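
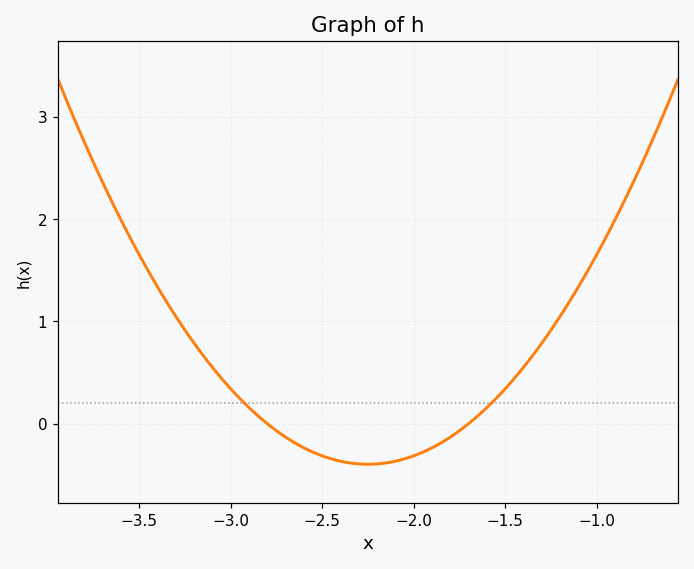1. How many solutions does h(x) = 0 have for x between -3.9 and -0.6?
2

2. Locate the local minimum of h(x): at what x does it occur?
-2.25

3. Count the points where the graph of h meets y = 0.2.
2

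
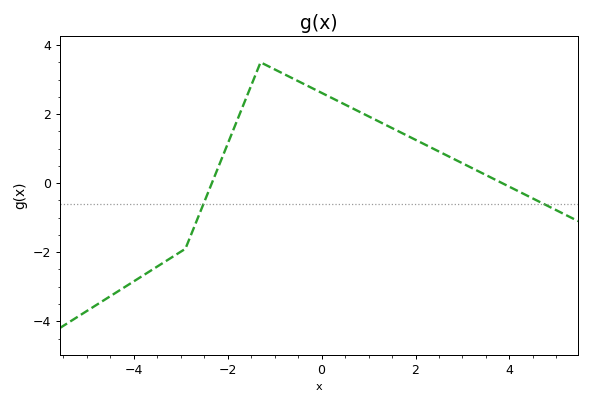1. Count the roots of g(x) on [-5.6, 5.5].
2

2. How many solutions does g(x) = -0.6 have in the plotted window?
2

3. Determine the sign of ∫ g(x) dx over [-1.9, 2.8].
positive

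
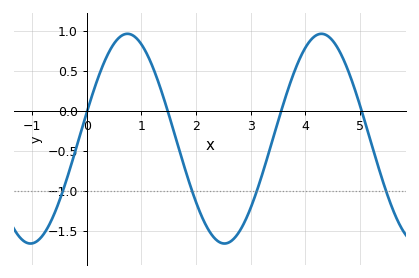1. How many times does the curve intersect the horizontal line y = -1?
4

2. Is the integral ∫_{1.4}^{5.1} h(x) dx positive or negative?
negative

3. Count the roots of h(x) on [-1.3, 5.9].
4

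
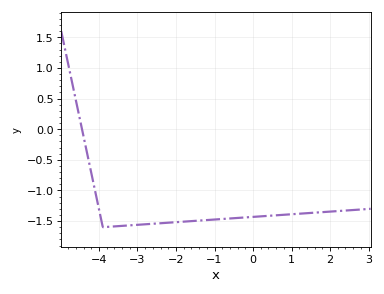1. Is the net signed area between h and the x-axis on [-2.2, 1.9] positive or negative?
negative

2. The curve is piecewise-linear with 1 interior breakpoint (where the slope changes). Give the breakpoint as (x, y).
(-3.9, -1.6)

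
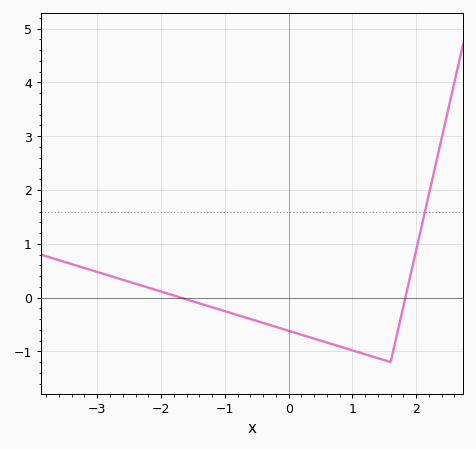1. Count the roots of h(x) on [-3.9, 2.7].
2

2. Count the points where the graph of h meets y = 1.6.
1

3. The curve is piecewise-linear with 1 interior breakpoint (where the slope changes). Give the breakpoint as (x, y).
(1.6, -1.2)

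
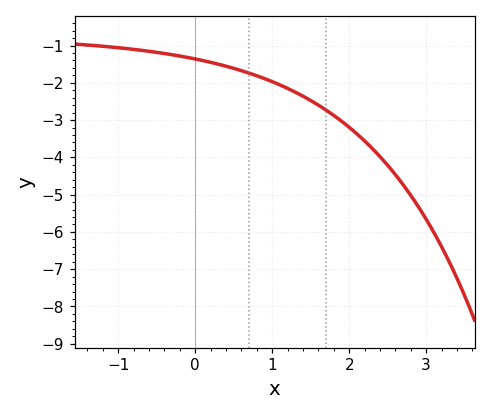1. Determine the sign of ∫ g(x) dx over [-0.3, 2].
negative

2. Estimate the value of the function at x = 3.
-5.7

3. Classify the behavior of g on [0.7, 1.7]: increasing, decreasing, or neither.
decreasing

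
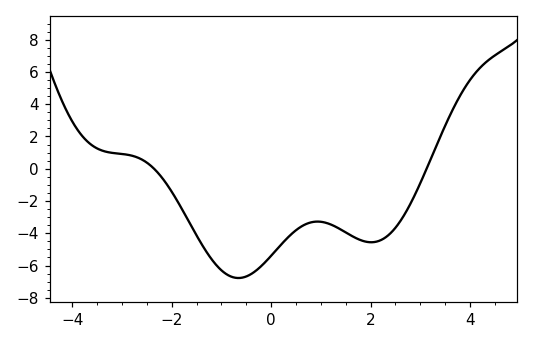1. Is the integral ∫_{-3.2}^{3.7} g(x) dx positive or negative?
negative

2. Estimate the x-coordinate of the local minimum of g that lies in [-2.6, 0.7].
-0.658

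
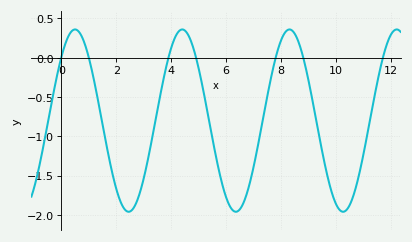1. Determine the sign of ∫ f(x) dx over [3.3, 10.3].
negative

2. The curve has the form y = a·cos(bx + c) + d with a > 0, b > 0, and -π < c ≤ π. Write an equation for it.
y = 1.16cos(1.6x - 0.8) - 0.8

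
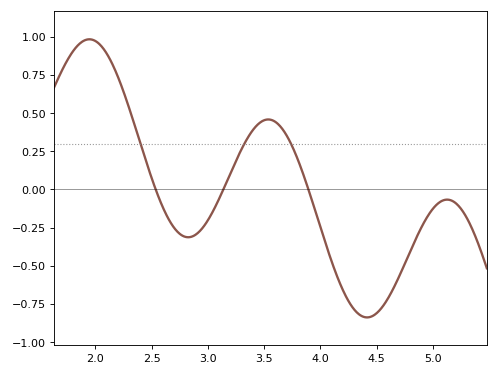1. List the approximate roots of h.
2.54, 3.14, 3.89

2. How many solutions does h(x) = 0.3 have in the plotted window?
3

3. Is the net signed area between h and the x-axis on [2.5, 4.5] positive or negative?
negative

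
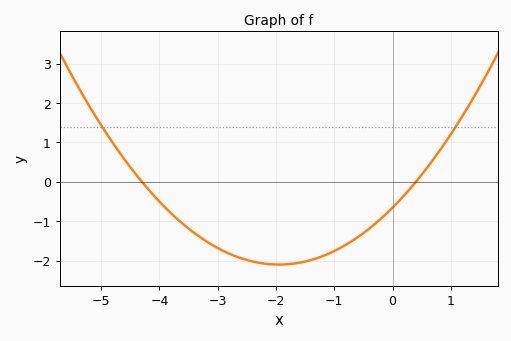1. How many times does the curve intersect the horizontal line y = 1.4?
2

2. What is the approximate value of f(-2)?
-2.1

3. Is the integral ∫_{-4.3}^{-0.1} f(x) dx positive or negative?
negative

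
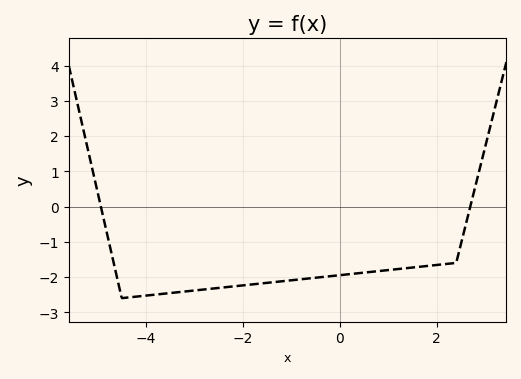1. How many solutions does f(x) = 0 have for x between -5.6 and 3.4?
2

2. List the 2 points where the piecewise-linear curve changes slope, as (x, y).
(-4.5, -2.6); (2.4, -1.6)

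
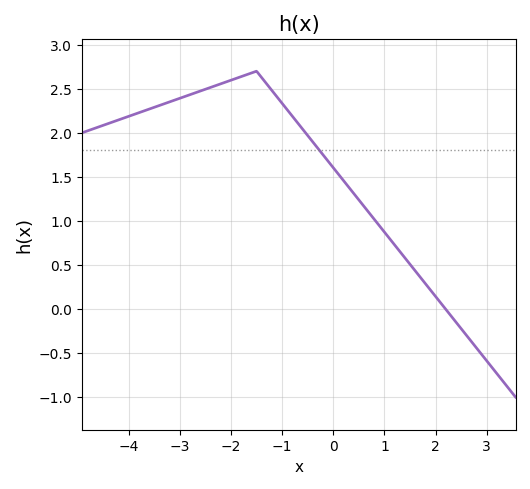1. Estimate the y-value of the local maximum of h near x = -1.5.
2.7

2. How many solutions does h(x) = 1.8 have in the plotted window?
1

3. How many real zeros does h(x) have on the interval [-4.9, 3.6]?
1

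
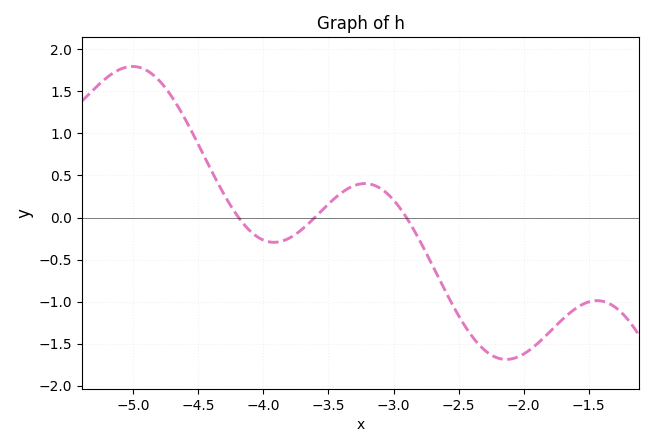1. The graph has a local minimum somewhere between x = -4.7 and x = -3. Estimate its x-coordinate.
-3.9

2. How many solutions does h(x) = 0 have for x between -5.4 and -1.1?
3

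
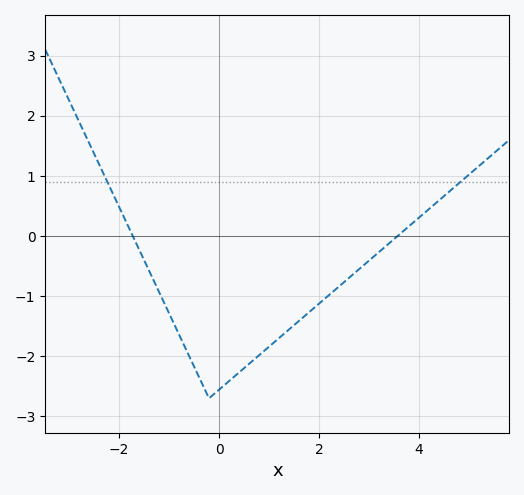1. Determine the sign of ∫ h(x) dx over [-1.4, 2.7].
negative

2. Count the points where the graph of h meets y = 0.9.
2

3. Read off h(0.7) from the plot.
-2.06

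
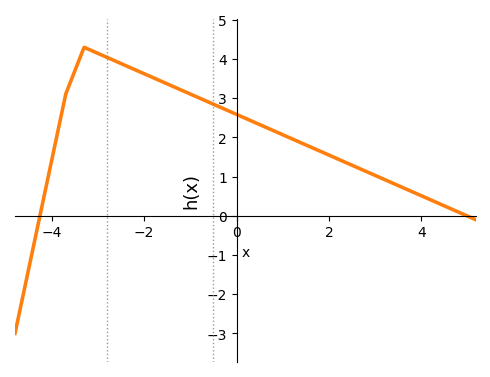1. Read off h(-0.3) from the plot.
2.7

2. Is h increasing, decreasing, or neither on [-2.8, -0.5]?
decreasing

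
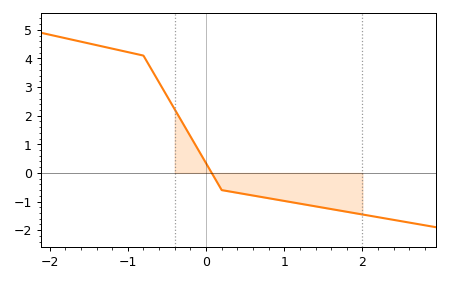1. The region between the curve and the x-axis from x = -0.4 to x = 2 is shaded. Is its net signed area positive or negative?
negative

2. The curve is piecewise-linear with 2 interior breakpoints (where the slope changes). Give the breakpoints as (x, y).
(-0.8, 4.1); (0.2, -0.6)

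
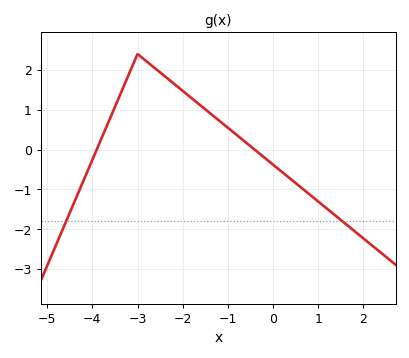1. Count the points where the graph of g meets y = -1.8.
2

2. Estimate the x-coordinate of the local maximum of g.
-3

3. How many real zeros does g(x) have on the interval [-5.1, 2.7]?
2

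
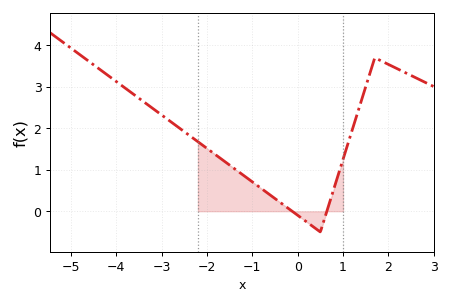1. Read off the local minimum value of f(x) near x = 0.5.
-0.497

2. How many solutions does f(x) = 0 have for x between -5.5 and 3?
2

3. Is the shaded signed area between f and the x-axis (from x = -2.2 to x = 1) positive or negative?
positive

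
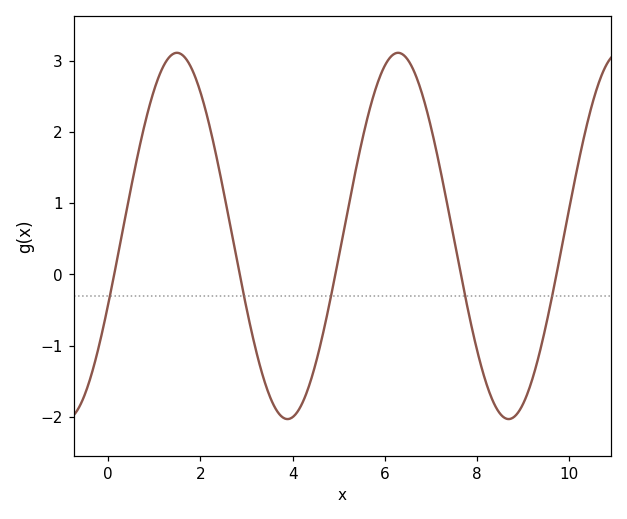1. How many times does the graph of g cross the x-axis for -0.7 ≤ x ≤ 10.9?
5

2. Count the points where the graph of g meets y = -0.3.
5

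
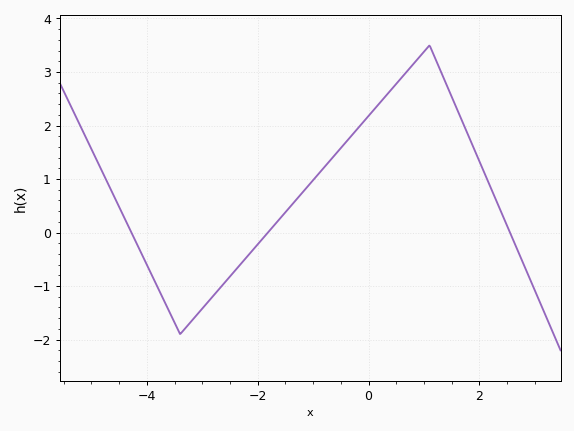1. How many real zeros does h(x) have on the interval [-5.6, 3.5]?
3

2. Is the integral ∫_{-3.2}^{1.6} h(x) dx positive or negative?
positive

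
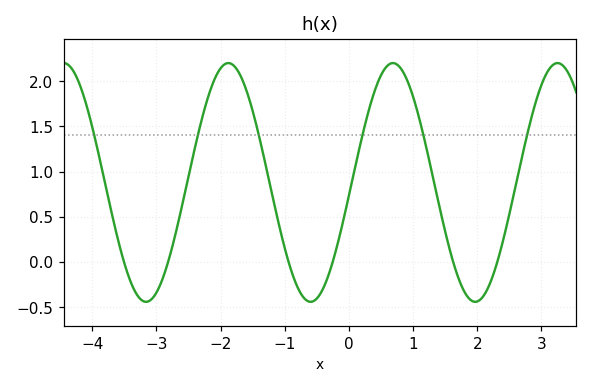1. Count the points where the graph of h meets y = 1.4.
6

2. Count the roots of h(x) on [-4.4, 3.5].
6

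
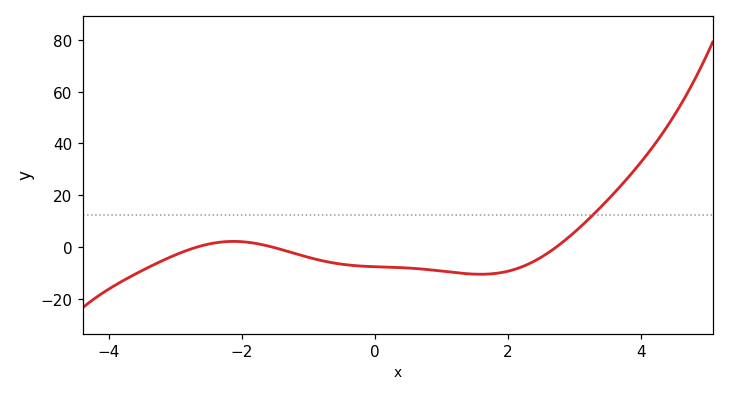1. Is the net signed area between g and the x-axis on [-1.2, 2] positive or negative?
negative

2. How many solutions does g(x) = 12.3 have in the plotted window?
1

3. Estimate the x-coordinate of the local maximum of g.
-2.2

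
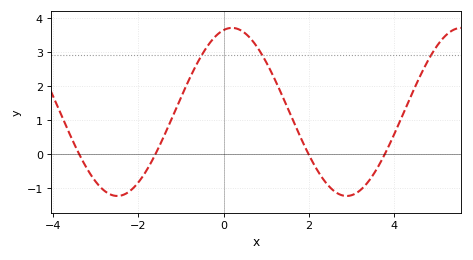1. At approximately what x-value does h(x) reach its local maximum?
0.2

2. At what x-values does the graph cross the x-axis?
-3.4, -1.6, 2, 3.8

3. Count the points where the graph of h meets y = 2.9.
3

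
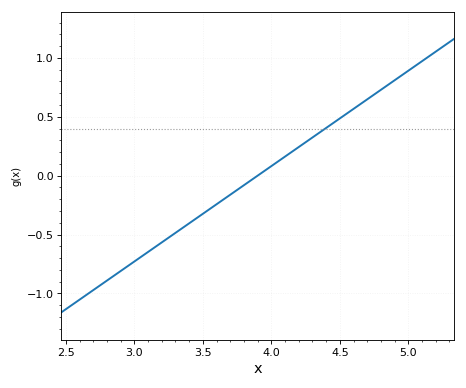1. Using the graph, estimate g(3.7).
-0.15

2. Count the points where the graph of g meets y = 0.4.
1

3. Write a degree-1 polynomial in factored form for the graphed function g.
y = 0.81(x - 3.9)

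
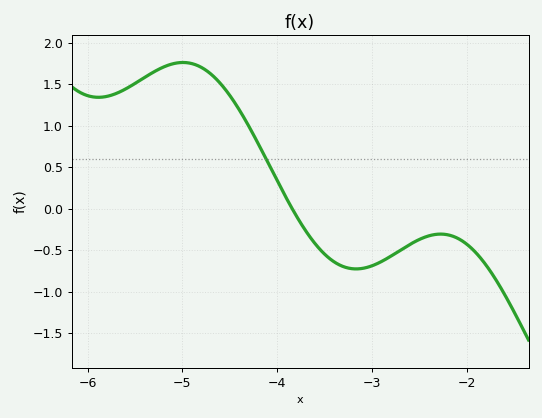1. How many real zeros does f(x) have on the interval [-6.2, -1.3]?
1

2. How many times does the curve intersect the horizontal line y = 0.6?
1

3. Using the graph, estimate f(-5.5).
1.5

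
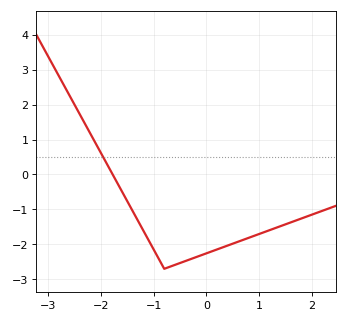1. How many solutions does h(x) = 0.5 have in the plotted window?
1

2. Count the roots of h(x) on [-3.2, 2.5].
1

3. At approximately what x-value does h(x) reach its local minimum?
-0.8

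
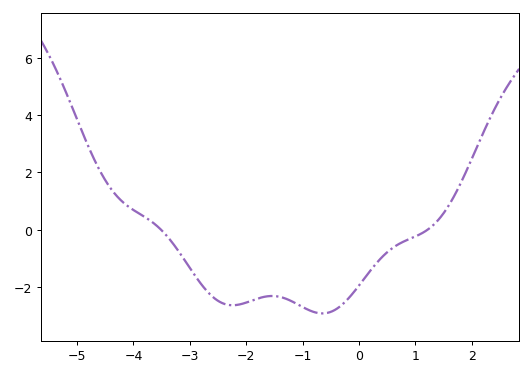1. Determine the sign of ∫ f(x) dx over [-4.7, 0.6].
negative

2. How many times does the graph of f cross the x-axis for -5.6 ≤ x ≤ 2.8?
2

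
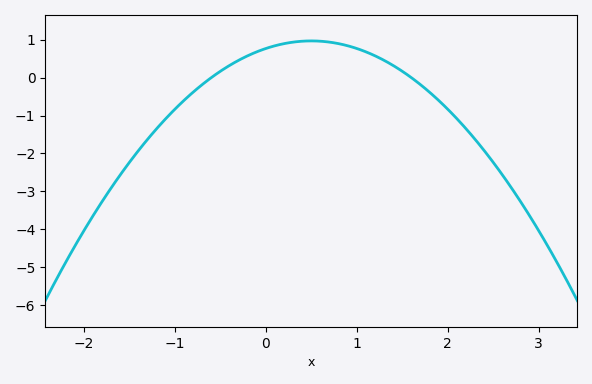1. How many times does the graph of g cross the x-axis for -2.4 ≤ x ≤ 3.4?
2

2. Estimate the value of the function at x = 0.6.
1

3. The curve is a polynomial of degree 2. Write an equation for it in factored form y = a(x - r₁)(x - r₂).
y = -0.8(x + 0.6)(x - 1.6)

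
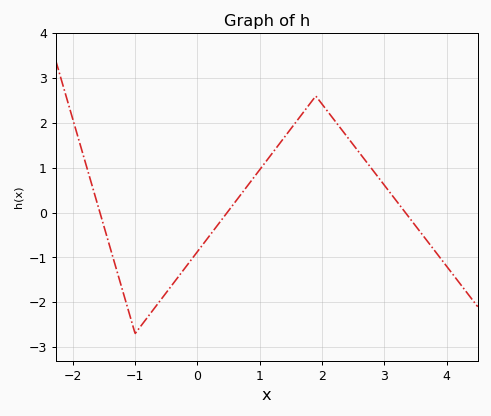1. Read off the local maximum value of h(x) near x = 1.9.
2.6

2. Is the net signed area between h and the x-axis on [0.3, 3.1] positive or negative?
positive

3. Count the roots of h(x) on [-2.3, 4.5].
3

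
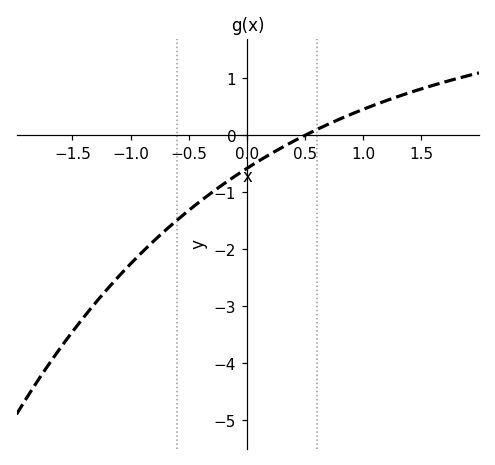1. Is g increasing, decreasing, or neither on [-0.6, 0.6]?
increasing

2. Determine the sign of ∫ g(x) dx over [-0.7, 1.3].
negative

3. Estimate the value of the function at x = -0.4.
-1.2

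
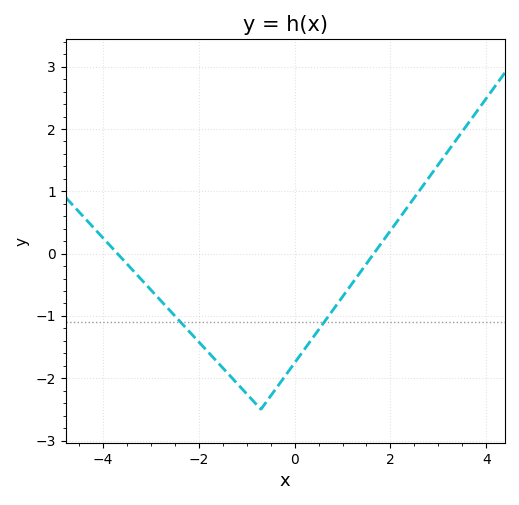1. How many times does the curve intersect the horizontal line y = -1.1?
2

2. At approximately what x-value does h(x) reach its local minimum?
-0.701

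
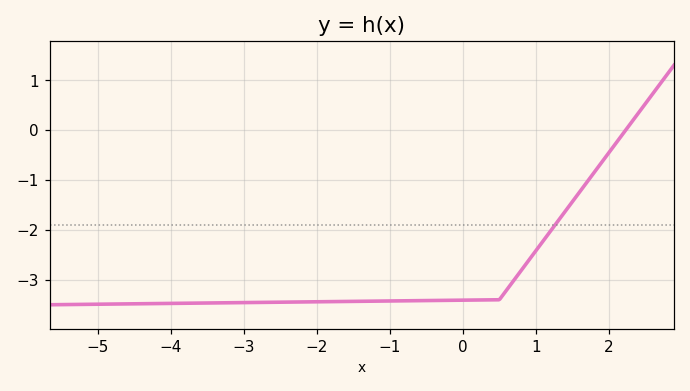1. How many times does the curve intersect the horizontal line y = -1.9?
1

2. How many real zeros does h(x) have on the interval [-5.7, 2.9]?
1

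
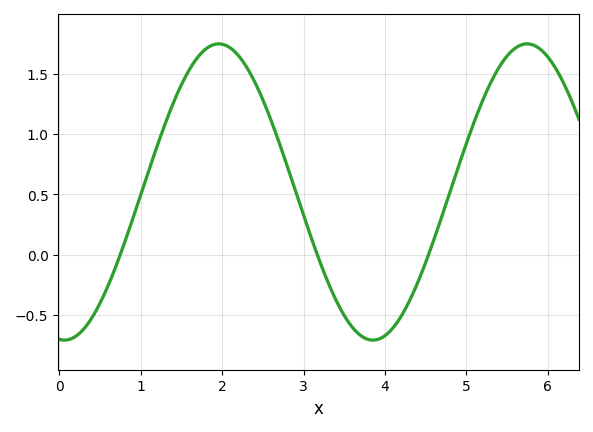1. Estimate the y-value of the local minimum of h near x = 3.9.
-0.71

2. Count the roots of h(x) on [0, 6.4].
3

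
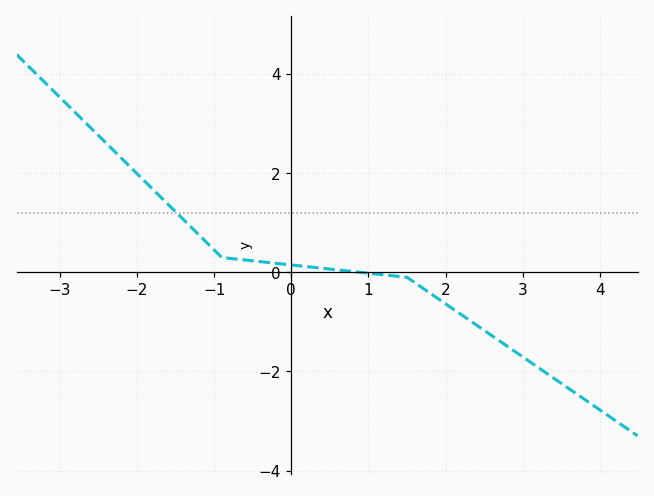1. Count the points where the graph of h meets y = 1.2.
1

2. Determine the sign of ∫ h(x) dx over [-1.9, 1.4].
positive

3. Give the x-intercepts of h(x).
1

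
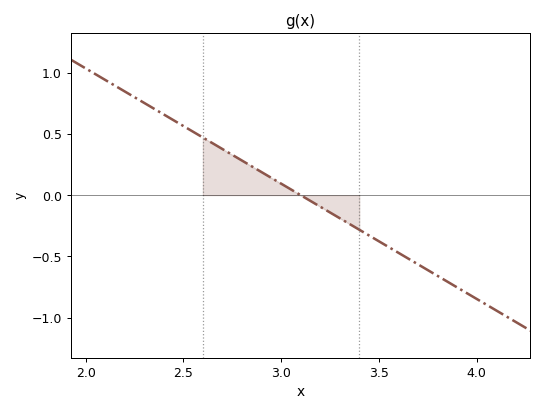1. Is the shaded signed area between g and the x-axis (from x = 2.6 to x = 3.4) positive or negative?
positive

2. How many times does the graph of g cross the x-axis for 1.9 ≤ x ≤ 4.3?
1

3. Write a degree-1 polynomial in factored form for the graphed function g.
y = -0.94(x - 3.1)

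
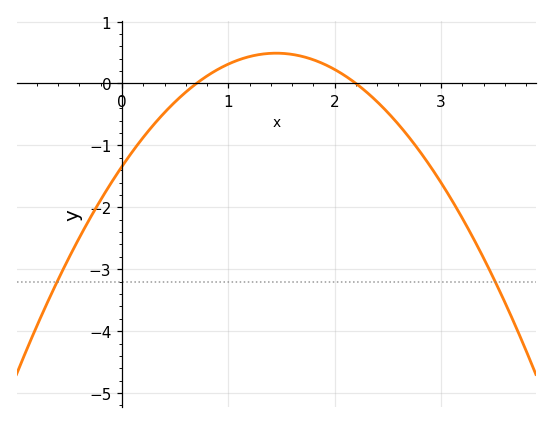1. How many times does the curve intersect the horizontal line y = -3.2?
2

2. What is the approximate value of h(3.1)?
-1.9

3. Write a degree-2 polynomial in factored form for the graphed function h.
y = -0.87(x - 0.7)(x - 2.2)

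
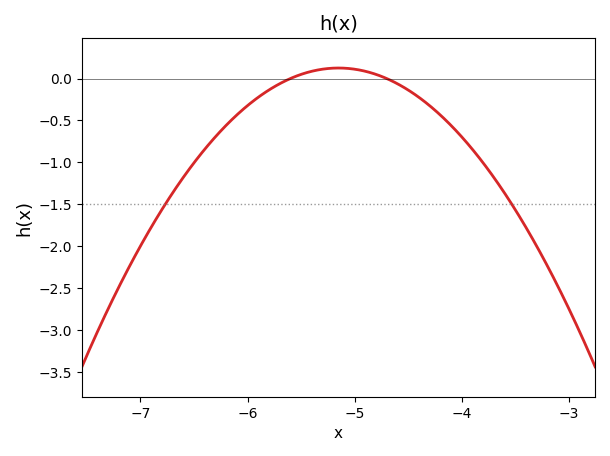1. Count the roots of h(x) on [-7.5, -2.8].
2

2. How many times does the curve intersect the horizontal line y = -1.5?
2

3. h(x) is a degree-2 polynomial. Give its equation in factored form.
y = -0.62(x + 5.6)(x + 4.7)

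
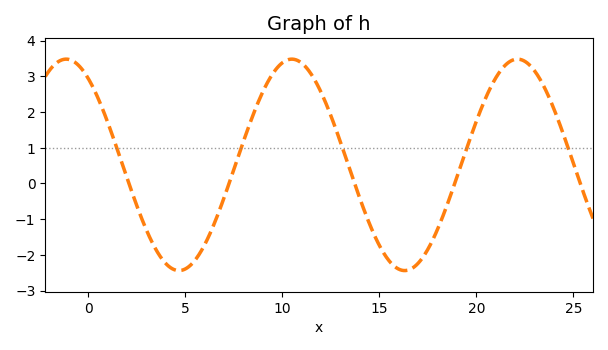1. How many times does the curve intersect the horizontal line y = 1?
5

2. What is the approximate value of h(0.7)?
2.12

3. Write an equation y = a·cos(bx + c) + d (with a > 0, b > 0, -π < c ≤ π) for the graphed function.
y = 2.96cos(0.54x + 0.62) + 0.52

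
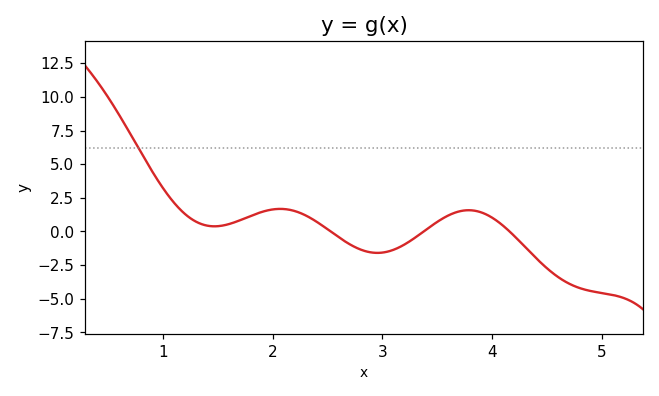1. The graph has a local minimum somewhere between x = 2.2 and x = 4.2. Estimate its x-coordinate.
2.96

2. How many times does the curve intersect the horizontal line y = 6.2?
1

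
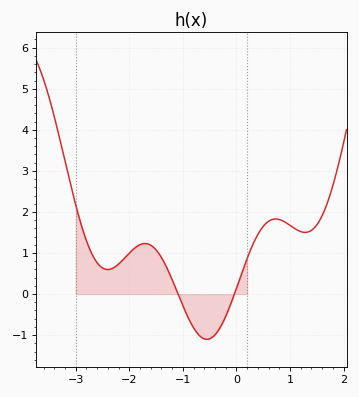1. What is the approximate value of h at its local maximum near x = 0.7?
1.83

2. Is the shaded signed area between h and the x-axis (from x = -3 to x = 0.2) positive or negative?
positive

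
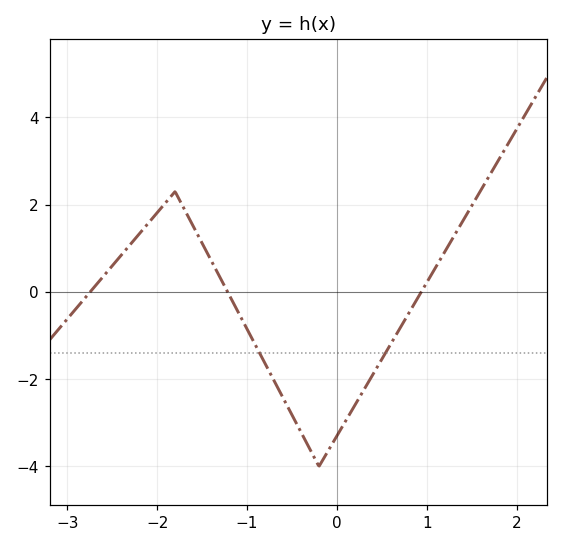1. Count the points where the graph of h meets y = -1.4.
2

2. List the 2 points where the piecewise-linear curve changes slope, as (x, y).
(-1.8, 2.3); (-0.2, -4)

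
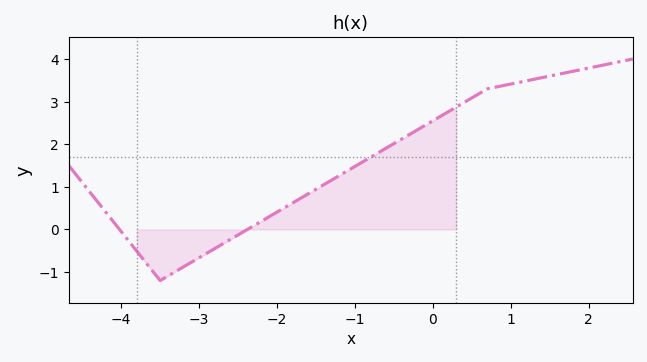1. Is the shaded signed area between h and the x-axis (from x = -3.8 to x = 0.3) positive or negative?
positive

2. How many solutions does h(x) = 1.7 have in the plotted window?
1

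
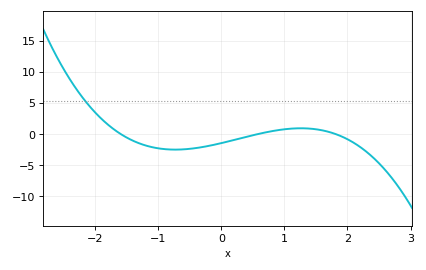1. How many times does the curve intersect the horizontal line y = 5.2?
1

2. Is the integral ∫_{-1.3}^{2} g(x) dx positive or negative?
negative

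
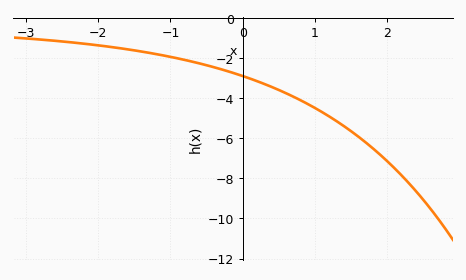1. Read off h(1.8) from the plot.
-6.51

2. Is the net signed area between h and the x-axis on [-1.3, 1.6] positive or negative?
negative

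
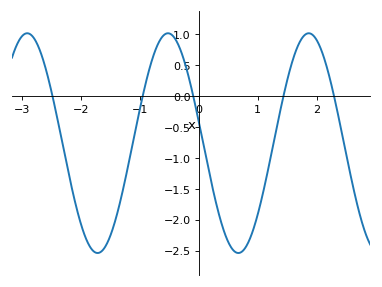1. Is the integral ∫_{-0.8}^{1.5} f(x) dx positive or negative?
negative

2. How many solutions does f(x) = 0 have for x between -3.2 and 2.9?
5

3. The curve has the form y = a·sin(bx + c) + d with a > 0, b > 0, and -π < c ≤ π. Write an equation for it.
y = 1.78sin(2.63x + 2.94) - 0.76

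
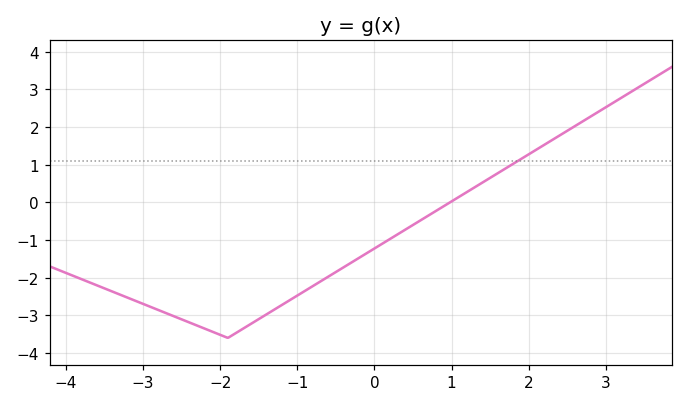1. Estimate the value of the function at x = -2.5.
-3.11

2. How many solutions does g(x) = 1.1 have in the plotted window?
1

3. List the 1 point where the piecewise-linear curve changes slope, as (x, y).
(-1.9, -3.6)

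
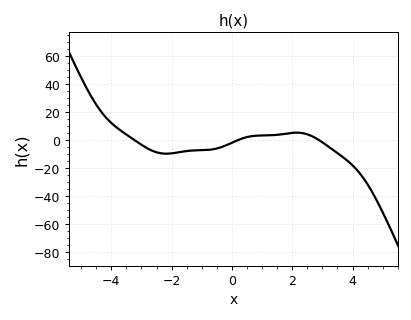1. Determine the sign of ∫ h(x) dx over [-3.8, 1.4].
negative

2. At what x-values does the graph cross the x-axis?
-3.2, 0.2, 2.8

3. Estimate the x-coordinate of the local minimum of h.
-2.2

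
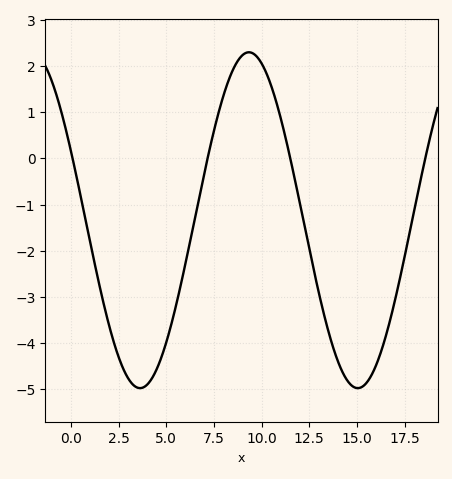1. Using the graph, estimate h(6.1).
-2.1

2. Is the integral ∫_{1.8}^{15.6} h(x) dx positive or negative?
negative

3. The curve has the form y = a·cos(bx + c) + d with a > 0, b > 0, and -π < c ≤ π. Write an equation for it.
y = 3.64cos(0.55x + 1.2) - 1.34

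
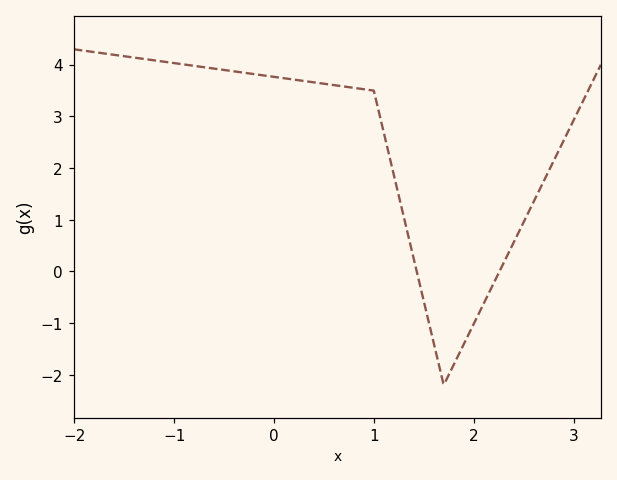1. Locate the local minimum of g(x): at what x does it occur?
1.7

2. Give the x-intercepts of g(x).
1.43, 2.26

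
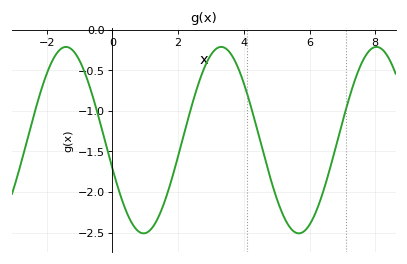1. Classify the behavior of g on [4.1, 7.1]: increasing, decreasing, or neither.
neither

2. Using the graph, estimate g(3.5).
-0.25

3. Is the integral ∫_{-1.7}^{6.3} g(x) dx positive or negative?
negative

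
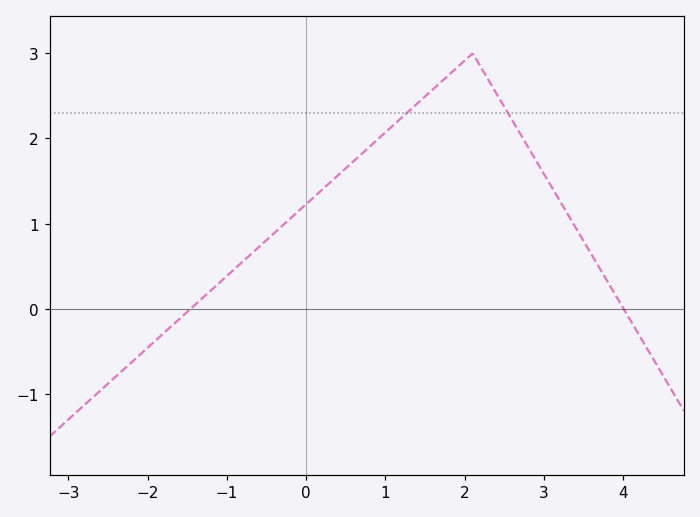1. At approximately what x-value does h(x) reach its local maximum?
2.2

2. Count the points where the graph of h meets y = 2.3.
2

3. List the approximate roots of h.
-1.4, 4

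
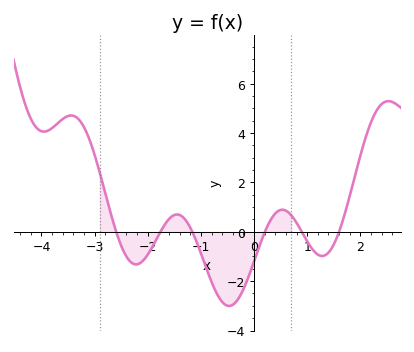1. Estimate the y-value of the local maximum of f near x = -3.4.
4.8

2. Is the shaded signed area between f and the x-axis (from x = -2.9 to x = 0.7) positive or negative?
negative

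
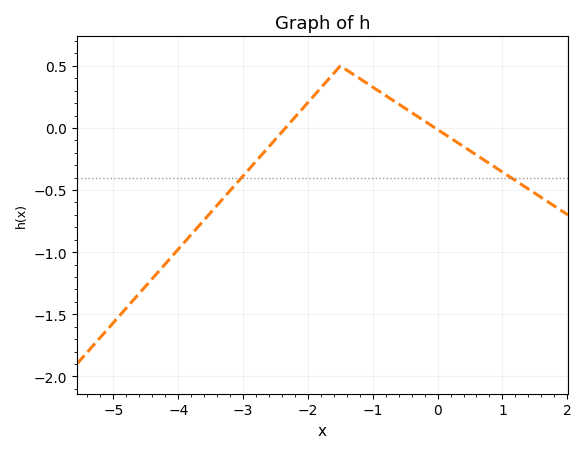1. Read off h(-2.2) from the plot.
0.1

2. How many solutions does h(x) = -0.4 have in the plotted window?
2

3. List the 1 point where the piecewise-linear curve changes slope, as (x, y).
(-1.5, 0.5)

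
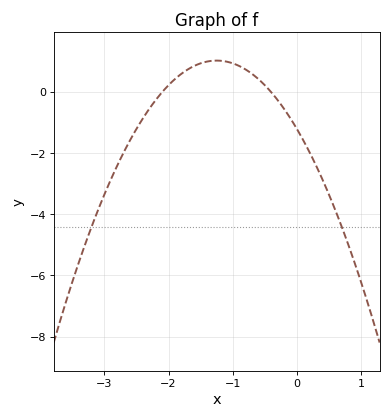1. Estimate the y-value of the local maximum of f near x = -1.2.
1.03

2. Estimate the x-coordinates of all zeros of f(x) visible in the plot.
-2.1, -0.4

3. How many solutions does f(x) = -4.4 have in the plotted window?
2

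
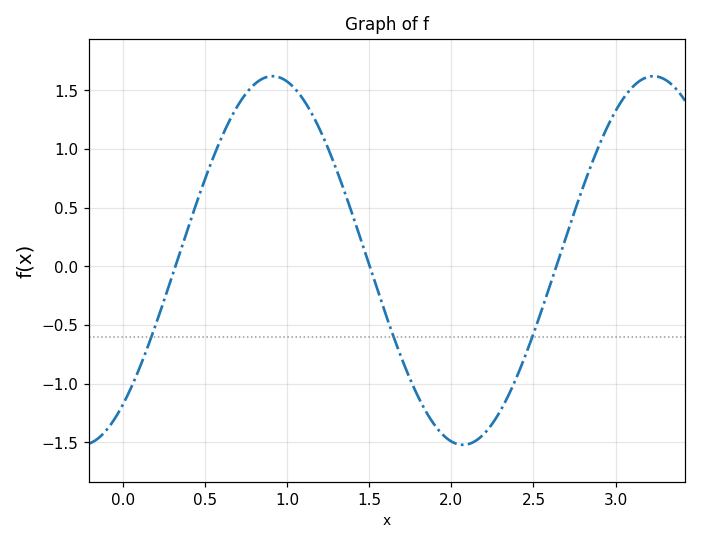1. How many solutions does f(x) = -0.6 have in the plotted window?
3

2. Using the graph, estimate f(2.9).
1.05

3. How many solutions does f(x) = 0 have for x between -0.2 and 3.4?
3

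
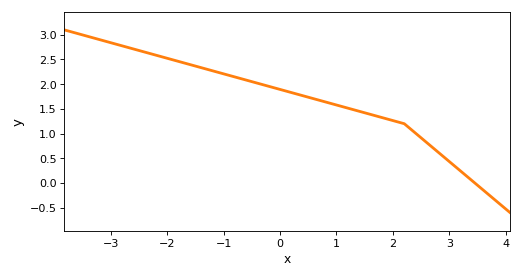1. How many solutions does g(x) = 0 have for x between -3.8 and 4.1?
1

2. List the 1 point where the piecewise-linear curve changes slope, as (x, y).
(2.2, 1.2)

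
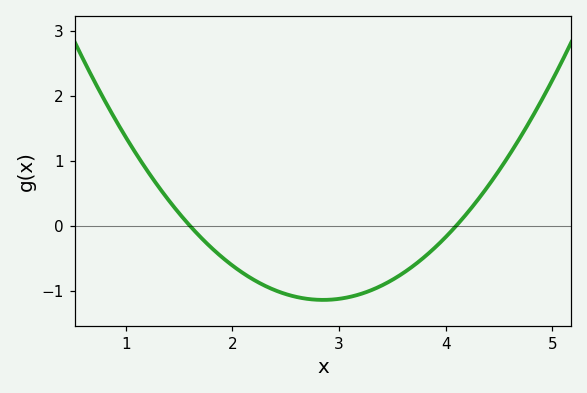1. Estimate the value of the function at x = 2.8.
-1.1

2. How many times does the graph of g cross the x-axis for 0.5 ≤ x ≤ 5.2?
2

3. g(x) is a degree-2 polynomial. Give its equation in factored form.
y = 0.73(x - 1.6)(x - 4.1)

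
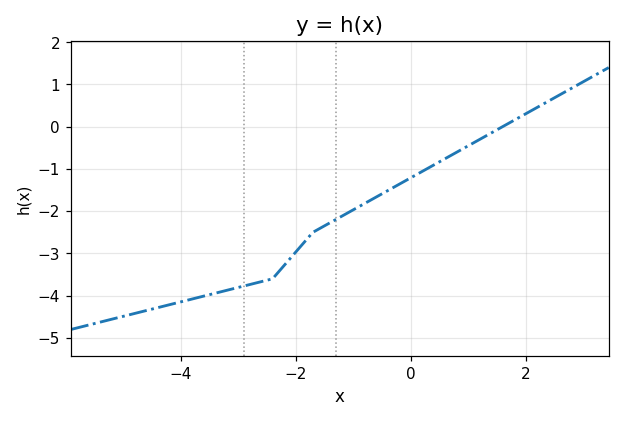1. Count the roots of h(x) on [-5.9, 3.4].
1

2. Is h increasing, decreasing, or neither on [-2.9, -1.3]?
increasing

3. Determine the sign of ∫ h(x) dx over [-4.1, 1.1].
negative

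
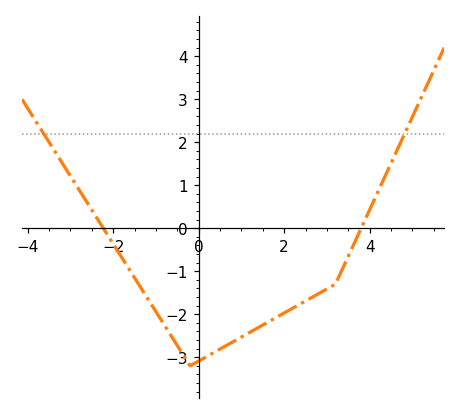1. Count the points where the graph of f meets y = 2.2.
2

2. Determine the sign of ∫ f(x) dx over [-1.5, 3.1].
negative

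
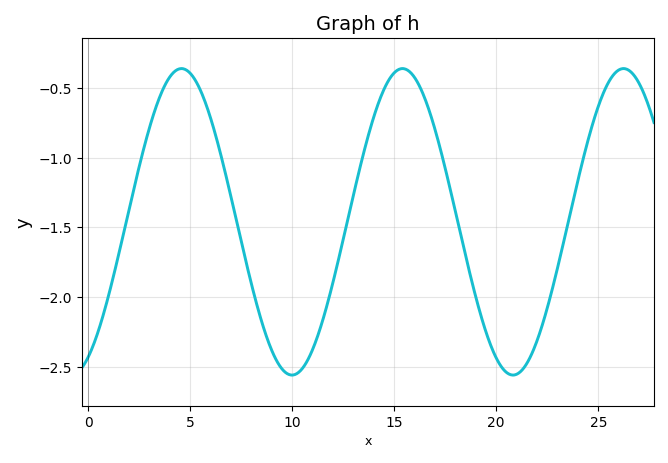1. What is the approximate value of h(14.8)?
-0.427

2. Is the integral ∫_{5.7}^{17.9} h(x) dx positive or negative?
negative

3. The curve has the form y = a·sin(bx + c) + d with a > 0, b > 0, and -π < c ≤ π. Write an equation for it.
y = 1.1sin(0.58x - 1.08) - 1.46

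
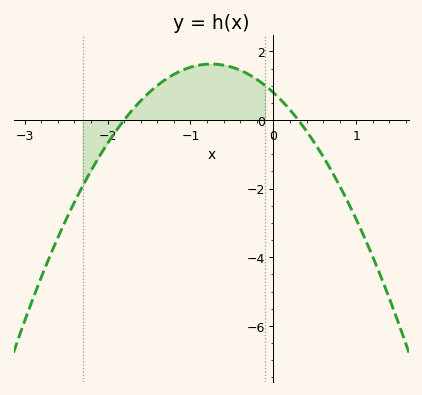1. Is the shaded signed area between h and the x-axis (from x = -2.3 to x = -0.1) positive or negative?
positive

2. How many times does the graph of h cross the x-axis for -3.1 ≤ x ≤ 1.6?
2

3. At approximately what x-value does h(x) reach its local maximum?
-0.75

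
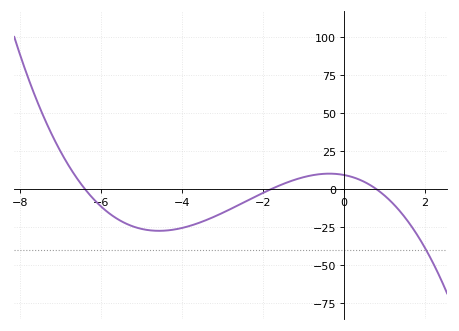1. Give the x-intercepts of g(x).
-6.4, -1.8, 0.8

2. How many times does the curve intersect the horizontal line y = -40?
1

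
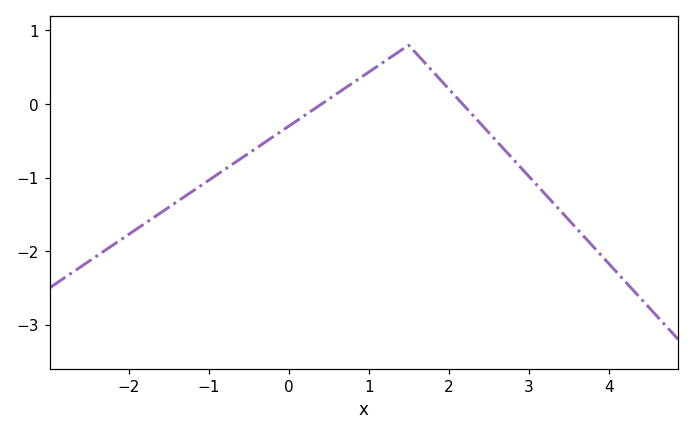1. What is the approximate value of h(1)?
0.432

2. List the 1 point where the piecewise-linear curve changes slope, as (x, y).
(1.5, 0.8)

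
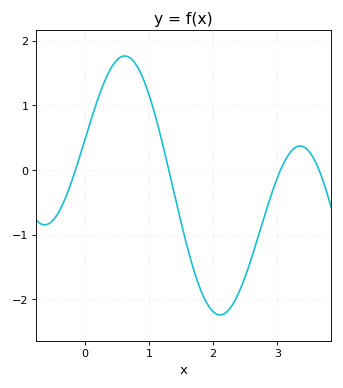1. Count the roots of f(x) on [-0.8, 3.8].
4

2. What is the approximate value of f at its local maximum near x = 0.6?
1.8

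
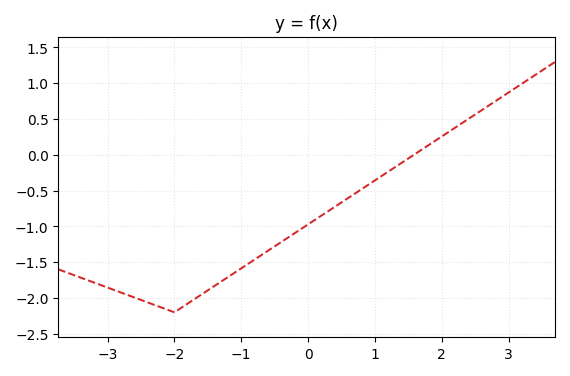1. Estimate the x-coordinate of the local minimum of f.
-2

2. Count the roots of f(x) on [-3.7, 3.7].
1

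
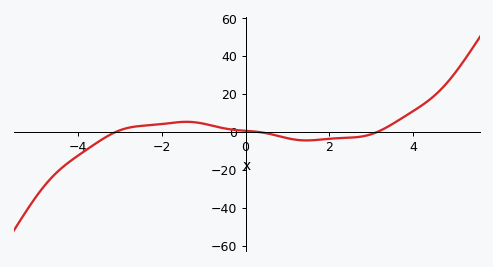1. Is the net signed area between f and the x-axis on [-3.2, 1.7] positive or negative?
positive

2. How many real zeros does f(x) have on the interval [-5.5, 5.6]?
3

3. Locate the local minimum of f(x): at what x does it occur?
1.4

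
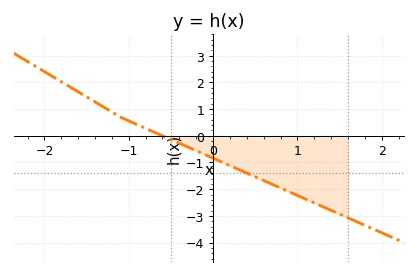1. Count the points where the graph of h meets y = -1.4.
1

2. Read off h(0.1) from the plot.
-1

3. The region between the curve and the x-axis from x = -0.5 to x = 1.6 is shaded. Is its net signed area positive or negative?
negative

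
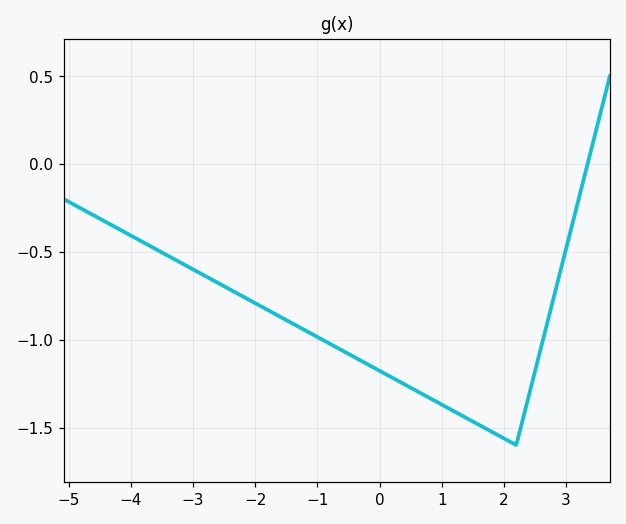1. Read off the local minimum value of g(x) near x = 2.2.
-1.6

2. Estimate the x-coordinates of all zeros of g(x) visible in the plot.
3.4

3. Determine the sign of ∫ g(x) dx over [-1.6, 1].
negative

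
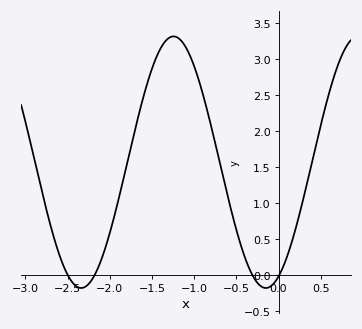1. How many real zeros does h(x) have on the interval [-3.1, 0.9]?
4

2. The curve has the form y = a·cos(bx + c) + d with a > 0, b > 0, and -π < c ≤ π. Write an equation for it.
y = 1.75cos(2.9x - 2.7) + 1.57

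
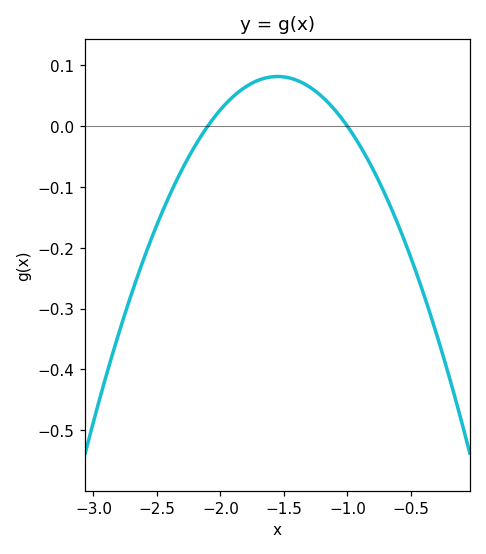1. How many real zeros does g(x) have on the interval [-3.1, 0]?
2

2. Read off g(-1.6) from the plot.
0.08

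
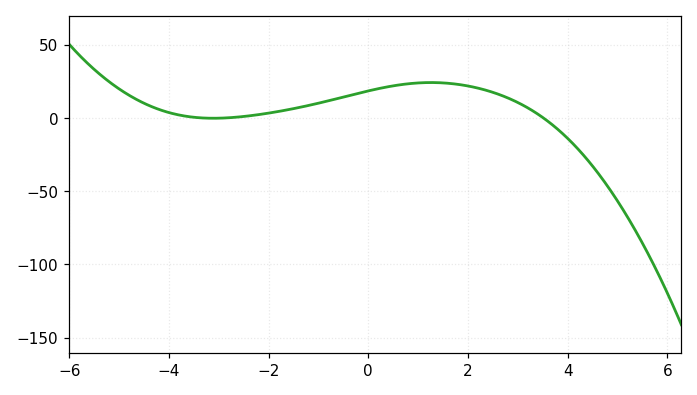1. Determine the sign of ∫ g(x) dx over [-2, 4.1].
positive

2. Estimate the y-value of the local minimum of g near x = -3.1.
0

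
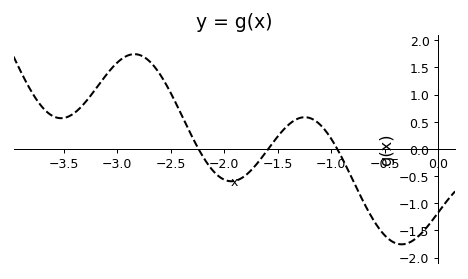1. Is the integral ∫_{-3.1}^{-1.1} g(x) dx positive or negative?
positive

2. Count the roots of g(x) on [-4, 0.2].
3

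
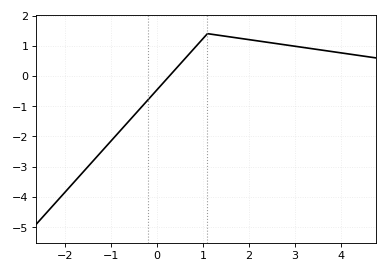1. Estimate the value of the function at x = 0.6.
0.555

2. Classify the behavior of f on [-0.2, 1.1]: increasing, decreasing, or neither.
increasing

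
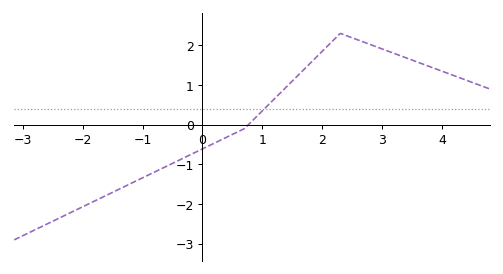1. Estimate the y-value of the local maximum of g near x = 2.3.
2.3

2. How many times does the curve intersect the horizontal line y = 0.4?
1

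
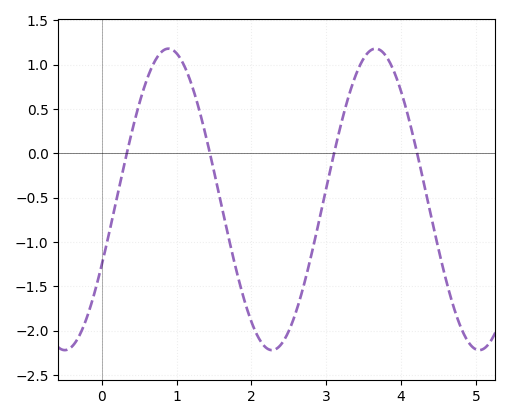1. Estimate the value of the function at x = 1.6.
-0.6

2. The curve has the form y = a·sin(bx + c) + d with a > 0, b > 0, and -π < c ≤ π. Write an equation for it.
y = 1.7sin(2.3x - 0.45) - 0.52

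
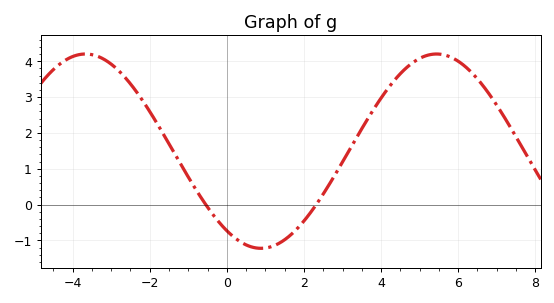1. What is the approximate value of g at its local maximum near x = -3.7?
4.2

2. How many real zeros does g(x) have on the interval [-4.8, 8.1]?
2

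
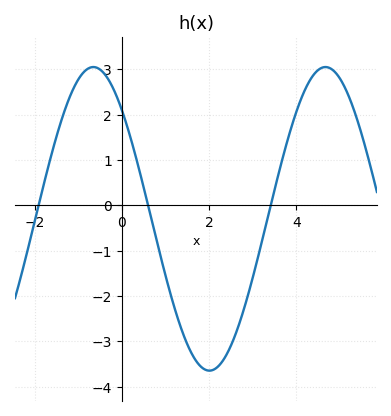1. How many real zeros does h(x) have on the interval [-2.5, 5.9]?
3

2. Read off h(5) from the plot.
2.8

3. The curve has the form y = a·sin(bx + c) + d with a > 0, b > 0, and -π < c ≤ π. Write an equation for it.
y = 3.35sin(1.2x + 2.3) - 0.3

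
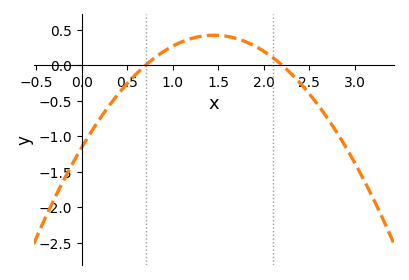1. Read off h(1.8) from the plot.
0.35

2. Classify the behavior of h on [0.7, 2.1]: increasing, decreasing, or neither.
neither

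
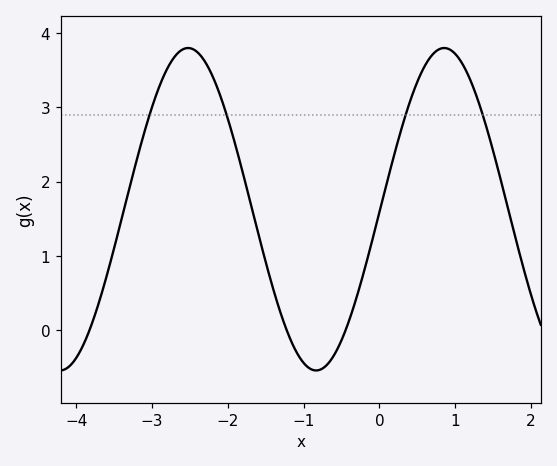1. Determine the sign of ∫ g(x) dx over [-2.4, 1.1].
positive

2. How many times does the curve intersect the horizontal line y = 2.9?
4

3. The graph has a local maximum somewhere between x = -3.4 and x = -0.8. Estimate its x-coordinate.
-2.52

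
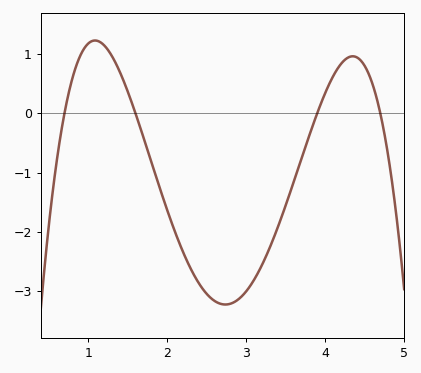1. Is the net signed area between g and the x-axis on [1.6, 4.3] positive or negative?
negative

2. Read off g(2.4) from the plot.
-2.86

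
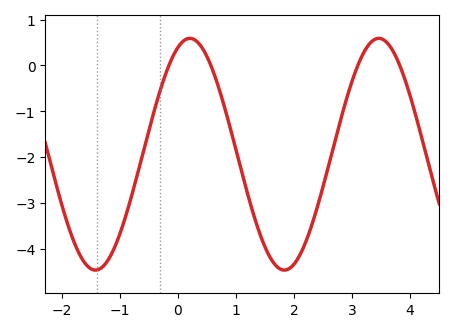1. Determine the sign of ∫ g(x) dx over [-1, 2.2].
negative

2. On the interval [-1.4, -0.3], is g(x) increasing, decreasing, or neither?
increasing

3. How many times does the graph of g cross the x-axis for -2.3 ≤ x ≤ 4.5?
4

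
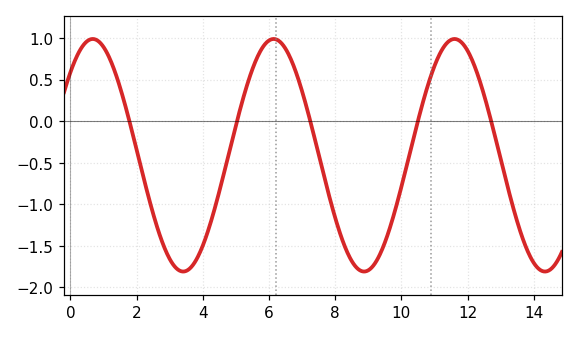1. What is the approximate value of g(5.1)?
0.101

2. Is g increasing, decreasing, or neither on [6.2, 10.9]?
neither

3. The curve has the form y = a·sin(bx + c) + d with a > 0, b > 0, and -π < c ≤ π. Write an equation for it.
y = 1.4sin(1.15x + 0.792) - 0.41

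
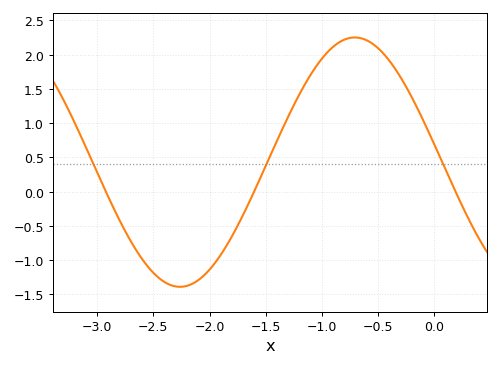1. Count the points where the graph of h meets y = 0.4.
3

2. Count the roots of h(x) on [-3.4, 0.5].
3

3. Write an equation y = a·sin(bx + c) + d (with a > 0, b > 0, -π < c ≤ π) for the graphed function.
y = 1.82sin(2.02x + 3) + 0.43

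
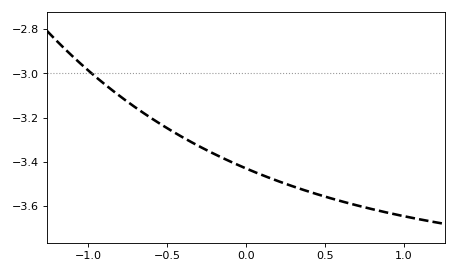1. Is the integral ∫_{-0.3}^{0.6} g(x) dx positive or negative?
negative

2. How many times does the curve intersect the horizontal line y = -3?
1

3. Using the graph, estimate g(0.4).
-3.54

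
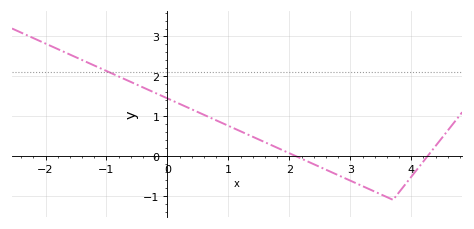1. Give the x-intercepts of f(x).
2.1, 4.27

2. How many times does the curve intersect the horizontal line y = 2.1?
1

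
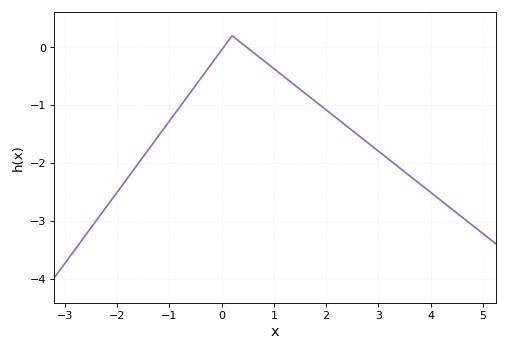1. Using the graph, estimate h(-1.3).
-1.64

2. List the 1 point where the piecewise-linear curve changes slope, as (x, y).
(0.2, 0.2)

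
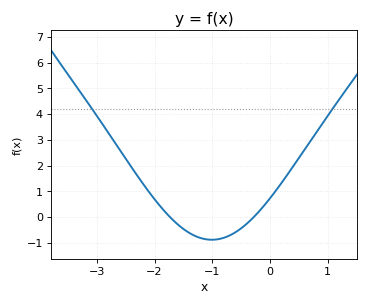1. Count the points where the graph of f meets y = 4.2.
2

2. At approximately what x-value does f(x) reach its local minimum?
-1.01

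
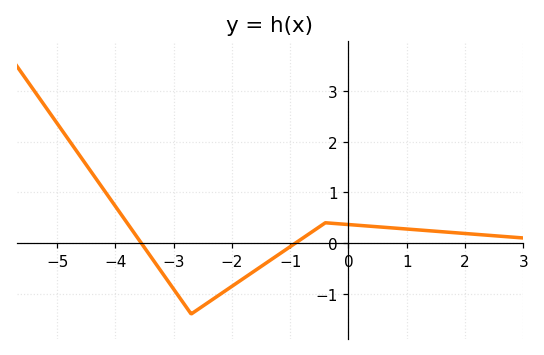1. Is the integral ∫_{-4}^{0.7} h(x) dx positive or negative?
negative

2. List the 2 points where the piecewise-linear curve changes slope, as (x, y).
(-2.7, -1.4); (-0.4, 0.4)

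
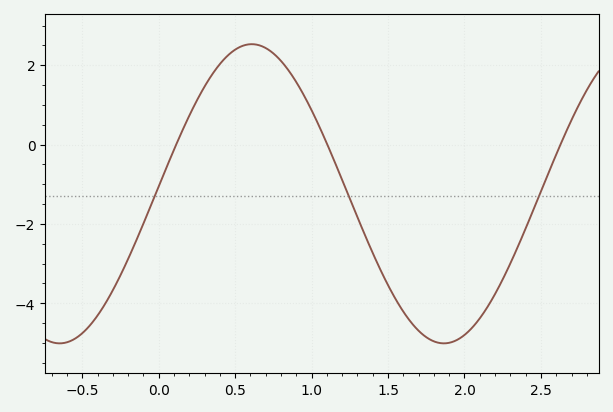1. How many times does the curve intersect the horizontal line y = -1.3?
3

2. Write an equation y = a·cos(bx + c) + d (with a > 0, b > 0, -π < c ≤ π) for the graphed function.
y = 3.77cos(2.5x - 1.5) - 1.24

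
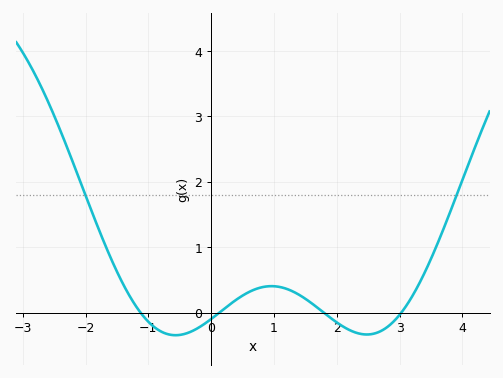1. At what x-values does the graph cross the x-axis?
-1.12, 0.129, 1.79, 3.03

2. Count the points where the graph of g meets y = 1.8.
2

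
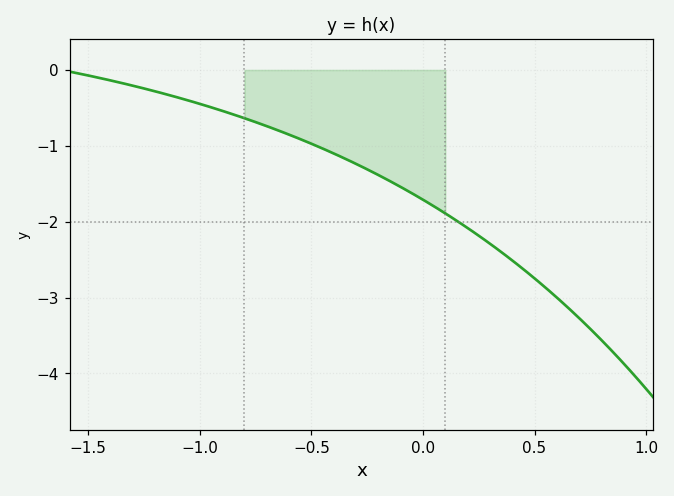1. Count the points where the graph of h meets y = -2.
1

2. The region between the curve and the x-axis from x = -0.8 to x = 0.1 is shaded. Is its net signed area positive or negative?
negative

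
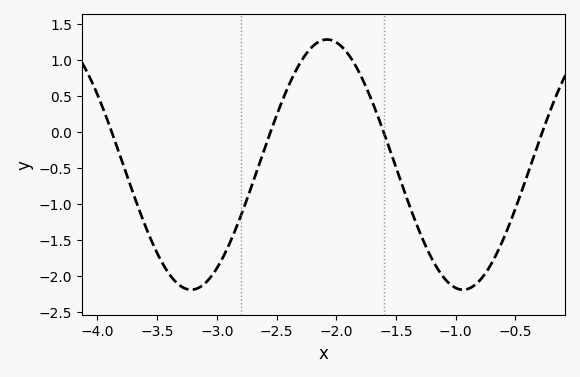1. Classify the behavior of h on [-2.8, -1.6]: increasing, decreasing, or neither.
neither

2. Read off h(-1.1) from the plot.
-2.02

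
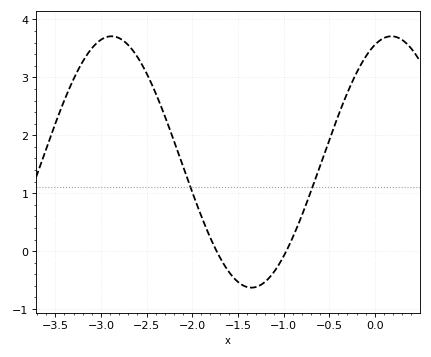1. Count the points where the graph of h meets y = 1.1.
2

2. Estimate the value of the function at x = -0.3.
2.7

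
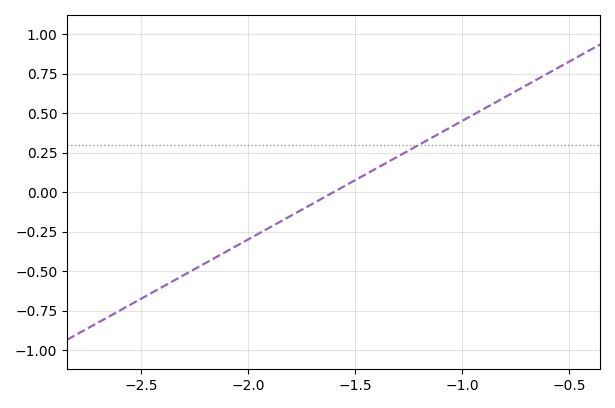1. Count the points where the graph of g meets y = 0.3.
1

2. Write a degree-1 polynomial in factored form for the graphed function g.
y = 0.75(x + 1.6)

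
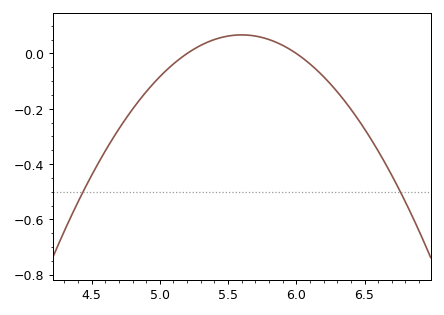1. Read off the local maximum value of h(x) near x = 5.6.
0.067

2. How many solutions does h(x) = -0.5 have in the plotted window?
2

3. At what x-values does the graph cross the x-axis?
5.2, 6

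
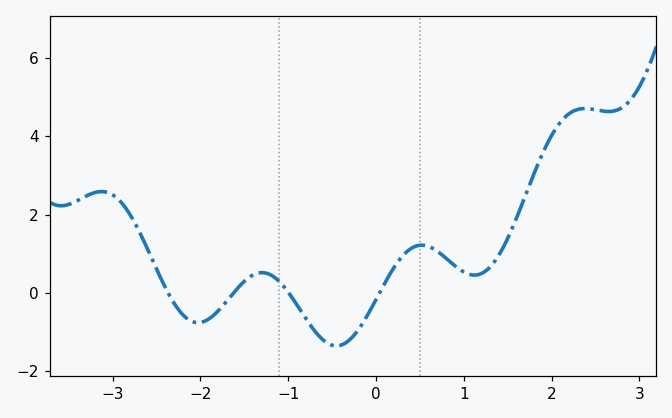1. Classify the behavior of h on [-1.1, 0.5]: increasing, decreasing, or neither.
neither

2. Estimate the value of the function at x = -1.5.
0.2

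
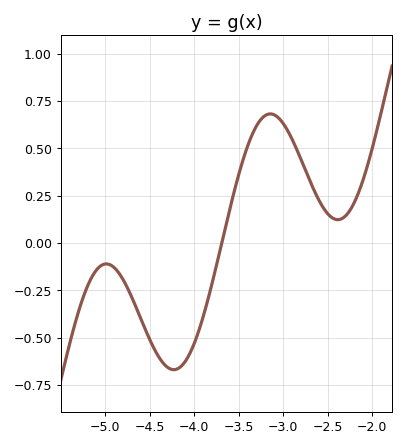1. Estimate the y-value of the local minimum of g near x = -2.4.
0.12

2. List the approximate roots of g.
-3.7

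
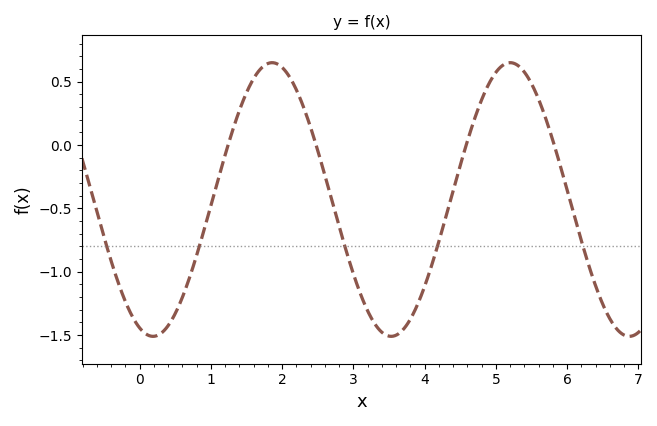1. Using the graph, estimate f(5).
0.574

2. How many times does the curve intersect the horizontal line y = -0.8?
5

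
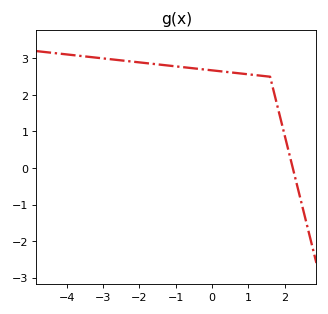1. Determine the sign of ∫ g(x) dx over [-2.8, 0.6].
positive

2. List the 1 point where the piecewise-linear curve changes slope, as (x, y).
(1.6, 2.5)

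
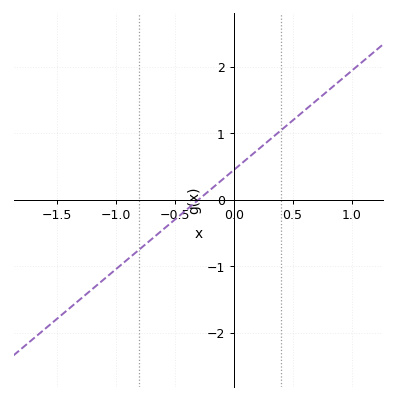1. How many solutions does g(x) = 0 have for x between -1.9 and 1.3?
1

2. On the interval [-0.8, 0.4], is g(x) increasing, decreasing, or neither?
increasing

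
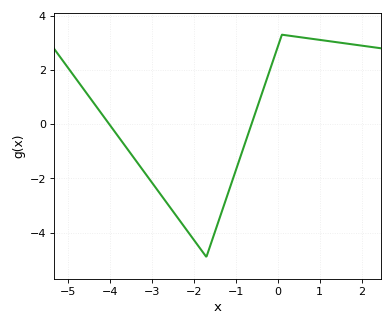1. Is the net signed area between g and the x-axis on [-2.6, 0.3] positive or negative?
negative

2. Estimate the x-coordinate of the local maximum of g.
0.1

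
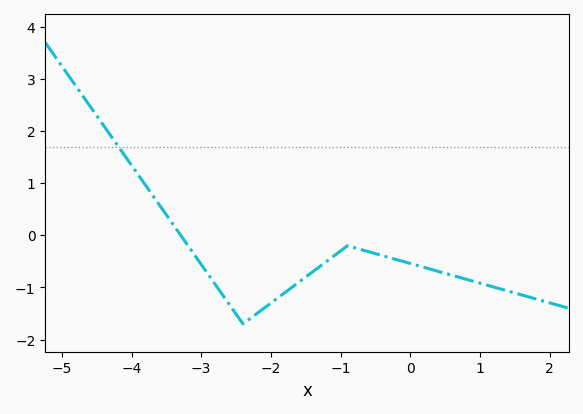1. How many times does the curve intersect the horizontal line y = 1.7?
1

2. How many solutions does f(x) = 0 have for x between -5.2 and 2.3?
1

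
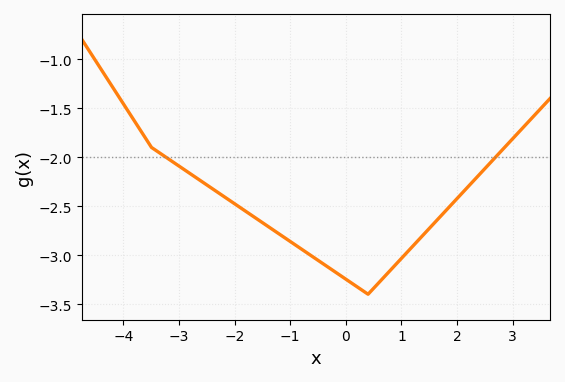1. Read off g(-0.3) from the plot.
-3.13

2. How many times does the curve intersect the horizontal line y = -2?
2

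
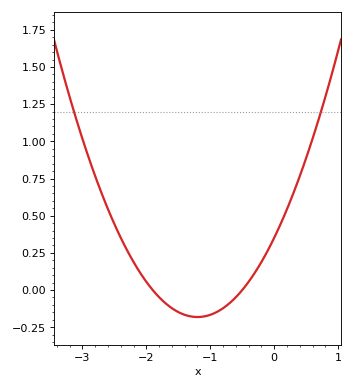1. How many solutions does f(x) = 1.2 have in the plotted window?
2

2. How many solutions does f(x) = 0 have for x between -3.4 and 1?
2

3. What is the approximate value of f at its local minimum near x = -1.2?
-0.2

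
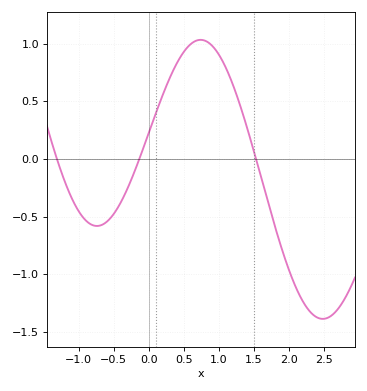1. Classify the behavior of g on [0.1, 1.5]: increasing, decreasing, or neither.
neither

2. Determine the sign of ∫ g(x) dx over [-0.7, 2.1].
positive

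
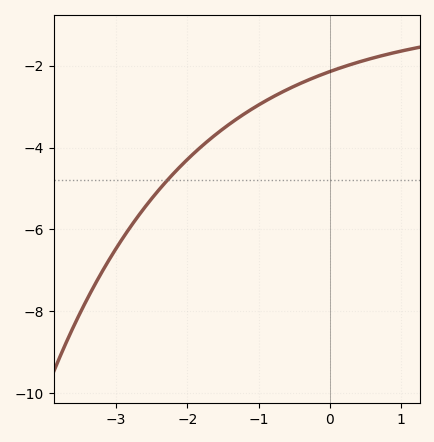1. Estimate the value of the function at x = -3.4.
-7.6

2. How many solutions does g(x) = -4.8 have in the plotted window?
1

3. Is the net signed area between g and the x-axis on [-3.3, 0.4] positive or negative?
negative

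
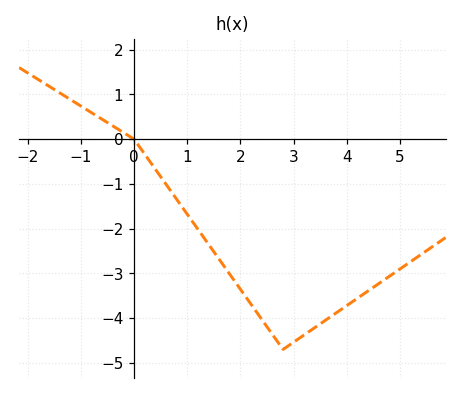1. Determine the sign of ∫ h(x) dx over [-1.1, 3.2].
negative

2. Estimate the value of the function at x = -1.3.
1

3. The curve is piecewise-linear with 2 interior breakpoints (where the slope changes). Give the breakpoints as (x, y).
(0, 0); (2.8, -4.7)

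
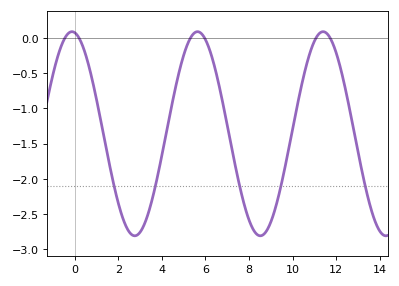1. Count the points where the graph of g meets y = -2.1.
5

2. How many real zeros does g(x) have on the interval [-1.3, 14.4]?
6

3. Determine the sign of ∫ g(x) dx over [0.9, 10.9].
negative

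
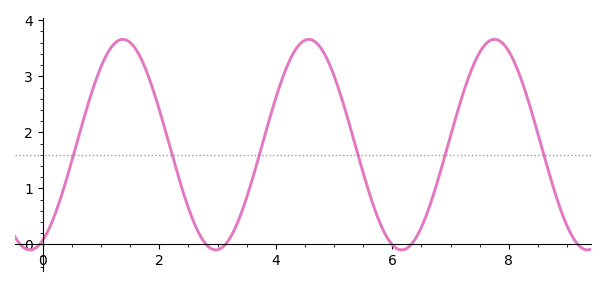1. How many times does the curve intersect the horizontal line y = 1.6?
6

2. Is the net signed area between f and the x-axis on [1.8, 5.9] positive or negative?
positive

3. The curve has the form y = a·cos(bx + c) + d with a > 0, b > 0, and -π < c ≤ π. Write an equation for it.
y = 1.88cos(1.97x - 2.71) + 1.78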